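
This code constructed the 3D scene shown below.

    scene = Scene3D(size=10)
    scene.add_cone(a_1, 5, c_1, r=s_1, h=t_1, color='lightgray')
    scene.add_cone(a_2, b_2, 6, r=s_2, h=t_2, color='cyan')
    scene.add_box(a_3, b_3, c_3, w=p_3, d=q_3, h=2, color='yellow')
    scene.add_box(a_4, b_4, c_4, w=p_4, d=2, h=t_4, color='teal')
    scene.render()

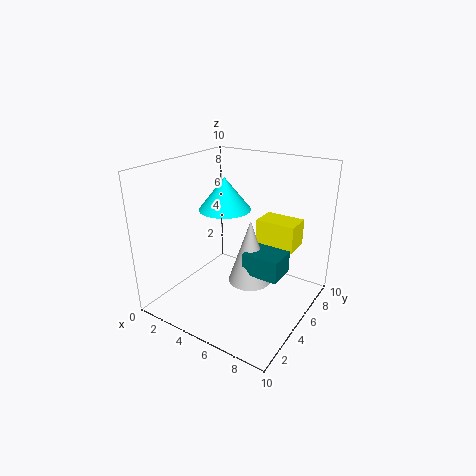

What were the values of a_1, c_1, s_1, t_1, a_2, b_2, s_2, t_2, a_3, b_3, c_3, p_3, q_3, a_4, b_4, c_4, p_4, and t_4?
a_1 = 6
c_1 = 2
s_1 = 1.5
t_1 = 4.5
a_2 = 2.5
b_2 = 7
s_2 = 2
t_2 = 2.5
a_3 = 5
b_3 = 7.5
c_3 = 3.5
p_3 = 3
q_3 = 2
a_4 = 6
b_4 = 4
c_4 = 3
p_4 = 2.5
t_4 = 1.5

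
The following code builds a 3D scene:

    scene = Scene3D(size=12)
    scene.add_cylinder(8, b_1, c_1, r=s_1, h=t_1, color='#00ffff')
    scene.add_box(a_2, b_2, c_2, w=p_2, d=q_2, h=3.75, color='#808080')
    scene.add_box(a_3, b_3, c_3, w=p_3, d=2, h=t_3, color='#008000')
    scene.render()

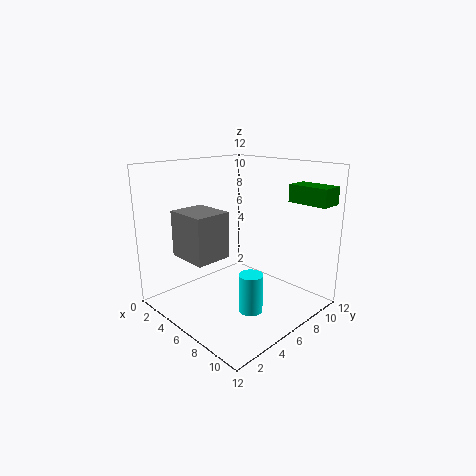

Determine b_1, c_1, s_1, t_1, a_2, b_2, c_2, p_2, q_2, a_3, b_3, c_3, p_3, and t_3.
b_1 = 5.5; c_1 = 0.25; s_1 = 1; t_1 = 3.25; a_2 = 2.75; b_2 = 1.75; c_2 = 4.75; p_2 = 3.5; q_2 = 3; a_3 = 8; b_3 = 10; c_3 = 8.75; p_3 = 3.5; t_3 = 1.5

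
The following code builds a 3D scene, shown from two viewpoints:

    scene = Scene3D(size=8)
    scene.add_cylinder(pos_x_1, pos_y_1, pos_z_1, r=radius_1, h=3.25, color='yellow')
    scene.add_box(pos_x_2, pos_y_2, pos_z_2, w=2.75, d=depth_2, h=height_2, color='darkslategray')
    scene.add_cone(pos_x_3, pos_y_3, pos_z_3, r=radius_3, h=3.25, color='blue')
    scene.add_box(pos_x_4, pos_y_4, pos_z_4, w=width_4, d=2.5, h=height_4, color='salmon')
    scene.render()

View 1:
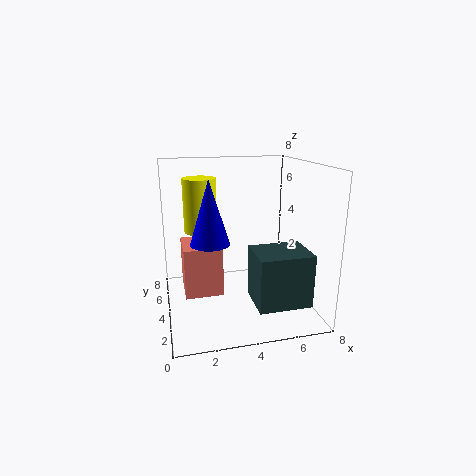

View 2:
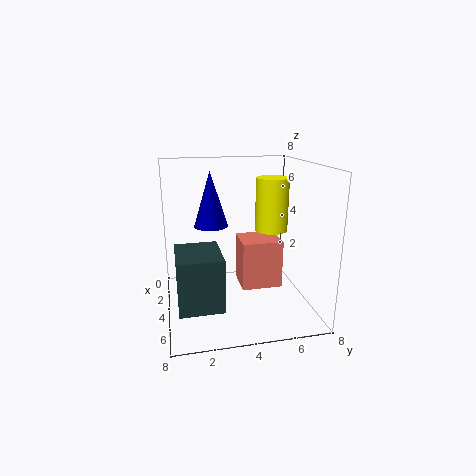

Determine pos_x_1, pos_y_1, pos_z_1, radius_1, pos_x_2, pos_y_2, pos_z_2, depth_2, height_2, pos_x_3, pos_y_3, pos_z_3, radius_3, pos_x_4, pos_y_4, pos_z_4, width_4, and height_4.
pos_x_1 = 2.25
pos_y_1 = 6.5
pos_z_1 = 3.75
radius_1 = 1
pos_x_2 = 4.25
pos_y_2 = 0.5
pos_z_2 = 1.25
depth_2 = 2.25
height_2 = 2.75
pos_x_3 = 2.25
pos_y_3 = 2.75
pos_z_3 = 4.25
radius_3 = 1
pos_x_4 = 1
pos_y_4 = 4.5
pos_z_4 = 0.25
width_4 = 2.25
height_4 = 3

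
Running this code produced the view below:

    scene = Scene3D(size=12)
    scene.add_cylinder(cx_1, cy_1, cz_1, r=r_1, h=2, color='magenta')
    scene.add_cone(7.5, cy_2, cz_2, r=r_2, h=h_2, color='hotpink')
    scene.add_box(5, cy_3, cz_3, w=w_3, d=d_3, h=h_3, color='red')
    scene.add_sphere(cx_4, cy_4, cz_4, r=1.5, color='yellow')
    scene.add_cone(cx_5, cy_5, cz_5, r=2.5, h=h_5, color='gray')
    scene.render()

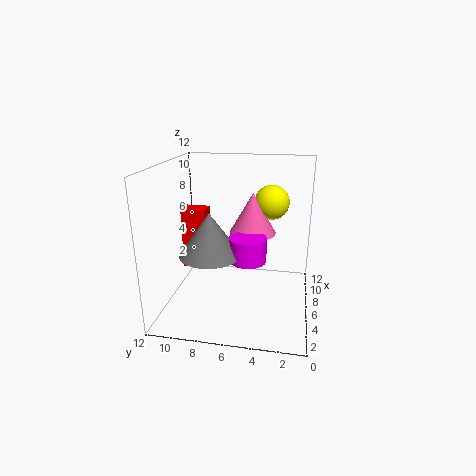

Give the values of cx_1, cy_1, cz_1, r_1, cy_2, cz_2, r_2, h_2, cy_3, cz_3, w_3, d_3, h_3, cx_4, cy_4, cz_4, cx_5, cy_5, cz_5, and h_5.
cx_1 = 5, cy_1 = 5, cz_1 = 4.5, r_1 = 1.5, cy_2 = 5, cz_2 = 6, r_2 = 2, h_2 = 3.5, cy_3 = 8.5, cz_3 = 3.5, w_3 = 1.5, d_3 = 2, h_3 = 5, cx_4 = 8.5, cy_4 = 3.5, cz_4 = 8.5, cx_5 = 4.5, cy_5 = 8, cz_5 = 5, h_5 = 3.5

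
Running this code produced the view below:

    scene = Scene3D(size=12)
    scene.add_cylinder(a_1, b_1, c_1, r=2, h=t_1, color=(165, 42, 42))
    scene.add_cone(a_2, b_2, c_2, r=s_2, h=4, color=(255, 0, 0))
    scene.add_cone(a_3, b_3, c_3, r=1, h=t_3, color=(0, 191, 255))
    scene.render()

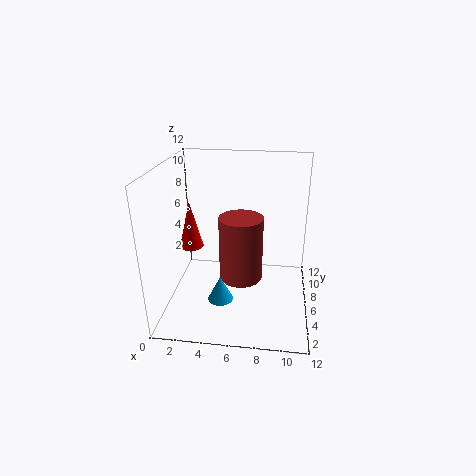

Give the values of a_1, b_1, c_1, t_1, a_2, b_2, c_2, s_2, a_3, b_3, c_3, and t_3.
a_1 = 6
b_1 = 8
c_1 = 1
t_1 = 6
a_2 = 2
b_2 = 6
c_2 = 5
s_2 = 1
a_3 = 5
b_3 = 3
c_3 = 2
t_3 = 2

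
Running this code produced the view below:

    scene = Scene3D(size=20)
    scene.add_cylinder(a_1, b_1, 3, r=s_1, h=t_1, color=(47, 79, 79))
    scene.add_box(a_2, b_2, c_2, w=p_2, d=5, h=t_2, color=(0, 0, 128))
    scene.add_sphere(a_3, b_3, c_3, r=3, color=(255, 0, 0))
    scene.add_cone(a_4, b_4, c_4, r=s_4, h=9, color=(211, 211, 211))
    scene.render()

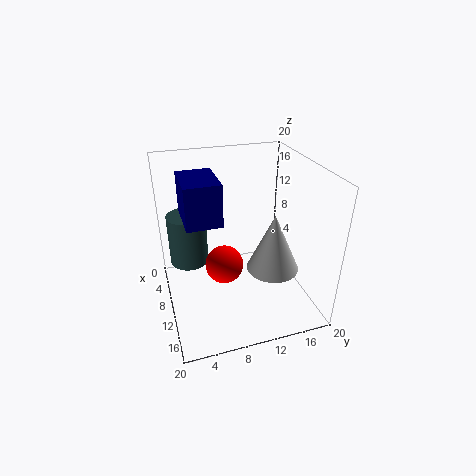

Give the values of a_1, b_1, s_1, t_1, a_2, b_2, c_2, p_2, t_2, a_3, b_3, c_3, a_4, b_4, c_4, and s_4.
a_1 = 3; b_1 = 4; s_1 = 3; t_1 = 8; a_2 = 3; b_2 = 3; c_2 = 12; p_2 = 7; t_2 = 6; a_3 = 6; b_3 = 9; c_3 = 3; a_4 = 9; b_4 = 16; c_4 = 3; s_4 = 4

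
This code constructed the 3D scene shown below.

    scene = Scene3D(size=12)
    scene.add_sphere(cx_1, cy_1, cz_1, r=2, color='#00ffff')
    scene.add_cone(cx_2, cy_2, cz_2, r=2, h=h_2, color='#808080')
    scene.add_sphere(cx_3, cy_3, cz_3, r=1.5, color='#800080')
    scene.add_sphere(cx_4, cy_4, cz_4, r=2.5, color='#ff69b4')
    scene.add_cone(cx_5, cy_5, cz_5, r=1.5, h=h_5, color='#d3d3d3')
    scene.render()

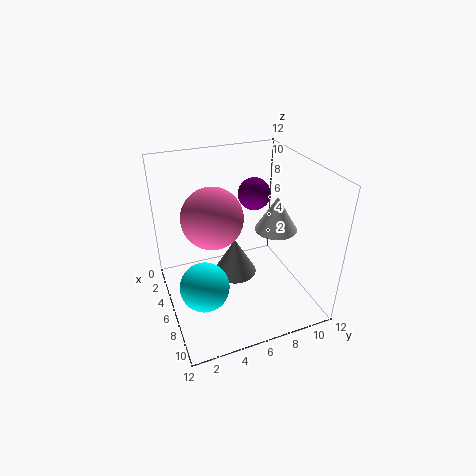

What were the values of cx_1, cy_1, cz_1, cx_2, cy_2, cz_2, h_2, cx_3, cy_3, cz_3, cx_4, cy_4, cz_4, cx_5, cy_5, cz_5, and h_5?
cx_1 = 7.5, cy_1 = 2.5, cz_1 = 3, cx_2 = 4, cy_2 = 6.5, cz_2 = 1, h_2 = 3.5, cx_3 = 2.5, cy_3 = 9, cz_3 = 8, cx_4 = 5.5, cy_4 = 4, cz_4 = 8, cx_5 = 9.5, cy_5 = 7.5, cz_5 = 8.5, h_5 = 2.5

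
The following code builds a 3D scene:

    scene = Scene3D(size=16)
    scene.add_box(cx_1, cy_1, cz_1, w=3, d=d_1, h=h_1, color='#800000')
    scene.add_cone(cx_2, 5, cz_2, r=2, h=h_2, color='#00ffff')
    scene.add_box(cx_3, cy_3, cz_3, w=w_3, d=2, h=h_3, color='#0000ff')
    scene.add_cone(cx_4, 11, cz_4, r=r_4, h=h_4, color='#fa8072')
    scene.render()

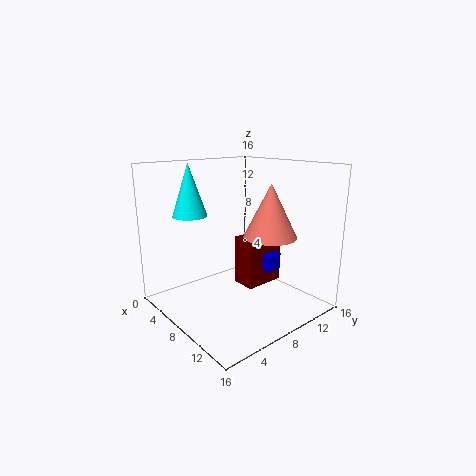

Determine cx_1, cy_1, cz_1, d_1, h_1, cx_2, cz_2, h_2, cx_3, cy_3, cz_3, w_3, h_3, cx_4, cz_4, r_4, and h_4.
cx_1 = 5
cy_1 = 10
cz_1 = 1
d_1 = 5
h_1 = 6
cx_2 = 3
cz_2 = 10
h_2 = 6
cx_3 = 6
cy_3 = 12
cz_3 = 3
w_3 = 3
h_3 = 2
cx_4 = 10
cz_4 = 8
r_4 = 3
h_4 = 6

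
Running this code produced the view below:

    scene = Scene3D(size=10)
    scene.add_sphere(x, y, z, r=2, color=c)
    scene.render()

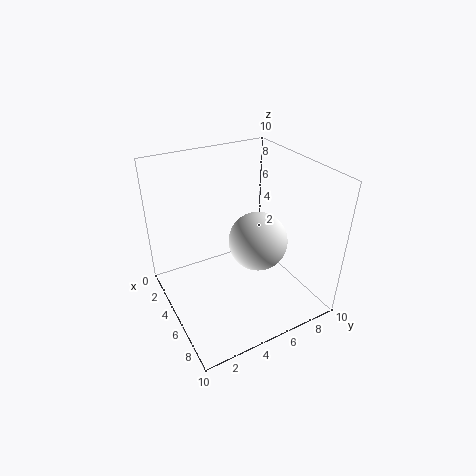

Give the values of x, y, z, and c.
x = 6
y = 6
z = 5
c = 'white'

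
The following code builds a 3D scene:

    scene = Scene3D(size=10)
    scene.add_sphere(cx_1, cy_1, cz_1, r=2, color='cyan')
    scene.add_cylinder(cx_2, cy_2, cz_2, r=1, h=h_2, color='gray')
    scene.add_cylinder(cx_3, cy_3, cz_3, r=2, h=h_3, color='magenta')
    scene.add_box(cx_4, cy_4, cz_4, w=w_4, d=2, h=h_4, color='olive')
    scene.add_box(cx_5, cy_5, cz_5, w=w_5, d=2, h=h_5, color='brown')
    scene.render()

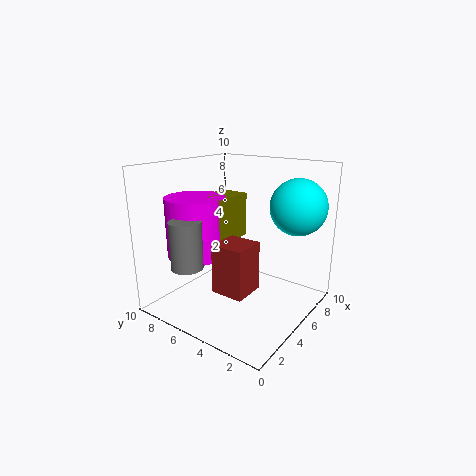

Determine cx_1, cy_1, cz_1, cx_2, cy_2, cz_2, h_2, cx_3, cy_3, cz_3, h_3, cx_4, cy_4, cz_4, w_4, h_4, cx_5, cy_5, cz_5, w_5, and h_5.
cx_1 = 8; cy_1 = 2; cz_1 = 7; cx_2 = 1; cy_2 = 6; cz_2 = 4; h_2 = 3; cx_3 = 3; cy_3 = 7; cz_3 = 4; h_3 = 4; cx_4 = 3; cy_4 = 5; cz_4 = 5; w_4 = 3; h_4 = 3; cx_5 = 1; cy_5 = 2; cz_5 = 3; w_5 = 2; h_5 = 3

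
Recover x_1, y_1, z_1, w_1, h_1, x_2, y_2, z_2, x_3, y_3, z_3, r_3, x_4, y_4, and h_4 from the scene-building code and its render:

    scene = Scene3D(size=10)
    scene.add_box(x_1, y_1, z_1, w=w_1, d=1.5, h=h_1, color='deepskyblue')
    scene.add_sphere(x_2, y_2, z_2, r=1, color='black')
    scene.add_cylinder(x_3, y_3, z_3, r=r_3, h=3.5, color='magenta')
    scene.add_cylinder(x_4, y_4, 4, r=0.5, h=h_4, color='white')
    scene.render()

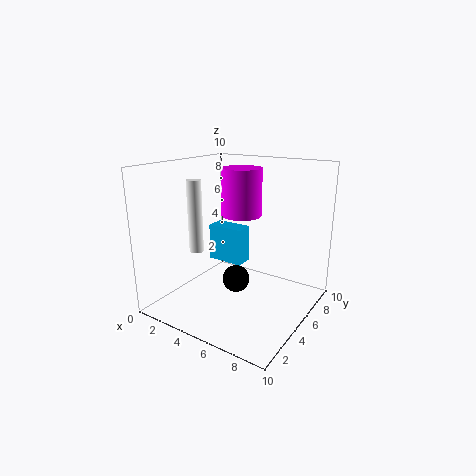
x_1 = 0.5, y_1 = 7.5, z_1 = 1.5, w_1 = 3, h_1 = 3, x_2 = 4.5, y_2 = 5.5, z_2 = 1.5, x_3 = 4, y_3 = 7, z_3 = 6, r_3 = 1.5, x_4 = 2.5, y_4 = 3.5, h_4 = 5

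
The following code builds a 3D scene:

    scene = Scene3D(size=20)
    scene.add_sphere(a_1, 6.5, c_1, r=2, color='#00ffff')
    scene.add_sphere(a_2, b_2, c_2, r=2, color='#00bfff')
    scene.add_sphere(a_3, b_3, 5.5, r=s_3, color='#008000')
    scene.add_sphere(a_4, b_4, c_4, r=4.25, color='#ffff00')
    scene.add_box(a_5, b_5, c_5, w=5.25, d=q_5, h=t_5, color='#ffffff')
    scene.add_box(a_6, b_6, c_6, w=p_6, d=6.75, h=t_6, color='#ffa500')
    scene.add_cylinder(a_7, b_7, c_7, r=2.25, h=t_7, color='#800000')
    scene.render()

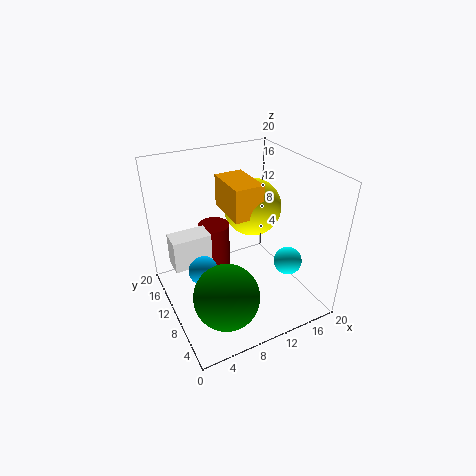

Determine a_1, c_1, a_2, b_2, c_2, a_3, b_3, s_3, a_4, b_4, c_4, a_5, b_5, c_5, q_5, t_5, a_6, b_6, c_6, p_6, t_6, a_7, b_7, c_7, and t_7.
a_1 = 16.25; c_1 = 6.25; a_2 = 4.5; b_2 = 9.75; c_2 = 6.5; a_3 = 5.5; b_3 = 4.5; s_3 = 4.25; a_4 = 14.25; b_4 = 13.5; c_4 = 12.25; a_5 = 1; b_5 = 10.5; c_5 = 6.75; q_5 = 3; t_5 = 4.5; a_6 = 9.75; b_6 = 10; c_6 = 12.25; p_6 = 4.25; t_6 = 4.75; a_7 = 8; b_7 = 13.75; c_7 = 1.5; t_7 = 9.25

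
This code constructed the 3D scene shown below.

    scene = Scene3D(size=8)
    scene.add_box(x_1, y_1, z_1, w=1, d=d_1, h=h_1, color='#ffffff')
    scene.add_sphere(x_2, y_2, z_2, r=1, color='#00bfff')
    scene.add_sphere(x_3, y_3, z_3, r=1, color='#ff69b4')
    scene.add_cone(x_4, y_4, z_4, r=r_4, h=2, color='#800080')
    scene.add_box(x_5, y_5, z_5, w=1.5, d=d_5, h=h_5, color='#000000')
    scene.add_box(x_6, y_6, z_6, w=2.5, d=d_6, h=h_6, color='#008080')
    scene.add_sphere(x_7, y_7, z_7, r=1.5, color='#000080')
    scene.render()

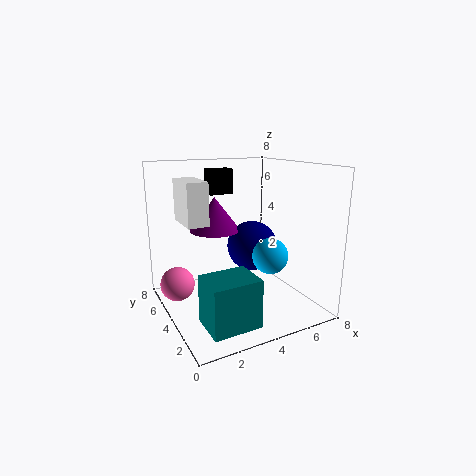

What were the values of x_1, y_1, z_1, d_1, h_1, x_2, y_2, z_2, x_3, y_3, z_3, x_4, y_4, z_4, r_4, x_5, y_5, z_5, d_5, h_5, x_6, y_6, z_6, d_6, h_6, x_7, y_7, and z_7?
x_1 = 0.5, y_1 = 2, z_1 = 5.5, d_1 = 2, h_1 = 2, x_2 = 5.5, y_2 = 3, z_2 = 3, x_3 = 1, y_3 = 6, z_3 = 1, x_4 = 3.5, y_4 = 6, z_4 = 4, r_4 = 1.5, x_5 = 3.5, y_5 = 6.5, z_5 = 6, d_5 = 1, h_5 = 1.5, x_6 = 1, y_6 = 0.5, z_6 = 0.5, d_6 = 2, h_6 = 2.5, x_7 = 5.5, y_7 = 5, z_7 = 3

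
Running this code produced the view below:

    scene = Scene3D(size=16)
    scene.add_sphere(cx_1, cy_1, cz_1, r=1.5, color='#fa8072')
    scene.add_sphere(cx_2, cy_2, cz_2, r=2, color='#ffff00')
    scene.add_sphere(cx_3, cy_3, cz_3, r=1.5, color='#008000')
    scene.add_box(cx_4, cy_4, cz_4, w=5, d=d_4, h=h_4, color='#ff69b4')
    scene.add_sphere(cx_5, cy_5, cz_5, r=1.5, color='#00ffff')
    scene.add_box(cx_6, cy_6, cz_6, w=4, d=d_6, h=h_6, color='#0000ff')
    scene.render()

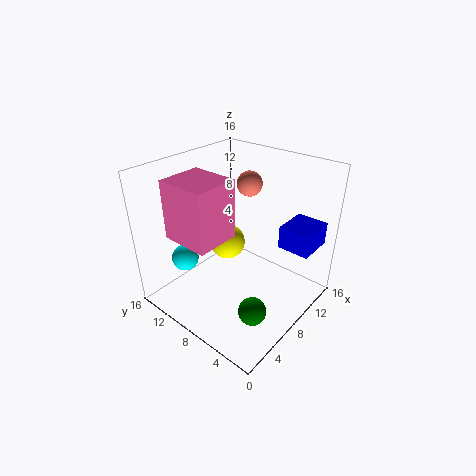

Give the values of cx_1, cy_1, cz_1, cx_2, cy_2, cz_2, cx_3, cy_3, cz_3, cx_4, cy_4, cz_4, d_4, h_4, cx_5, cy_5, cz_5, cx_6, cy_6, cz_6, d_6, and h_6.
cx_1 = 12.5
cy_1 = 10
cz_1 = 12.5
cx_2 = 8.5
cy_2 = 10
cz_2 = 6.5
cx_3 = 5
cy_3 = 3.5
cz_3 = 2
cx_4 = 2.5
cy_4 = 8
cz_4 = 8.5
d_4 = 5.5
h_4 = 6.5
cx_5 = 4
cy_5 = 12.5
cz_5 = 5.5
cx_6 = 10
cy_6 = 0.5
cz_6 = 7.5
d_6 = 3.5
h_6 = 2.5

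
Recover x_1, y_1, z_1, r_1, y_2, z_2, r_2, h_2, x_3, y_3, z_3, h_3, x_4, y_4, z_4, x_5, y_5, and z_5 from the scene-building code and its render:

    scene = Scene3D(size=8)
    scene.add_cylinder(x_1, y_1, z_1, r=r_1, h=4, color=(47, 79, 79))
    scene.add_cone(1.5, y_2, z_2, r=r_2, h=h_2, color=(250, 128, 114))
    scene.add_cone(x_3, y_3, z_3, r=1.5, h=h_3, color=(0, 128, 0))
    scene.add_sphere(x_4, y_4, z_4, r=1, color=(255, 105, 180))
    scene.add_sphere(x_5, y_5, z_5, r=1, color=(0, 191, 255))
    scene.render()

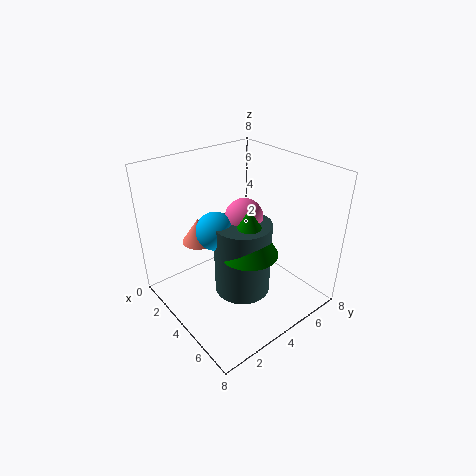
x_1 = 5, y_1 = 3.5, z_1 = 1.5, r_1 = 1.5, y_2 = 3, z_2 = 3, r_2 = 1, h_2 = 1.5, x_3 = 5.5, y_3 = 3.5, z_3 = 4, h_3 = 2.5, x_4 = 4.5, y_4 = 4, z_4 = 5.5, x_5 = 4, y_5 = 2.5, z_5 = 5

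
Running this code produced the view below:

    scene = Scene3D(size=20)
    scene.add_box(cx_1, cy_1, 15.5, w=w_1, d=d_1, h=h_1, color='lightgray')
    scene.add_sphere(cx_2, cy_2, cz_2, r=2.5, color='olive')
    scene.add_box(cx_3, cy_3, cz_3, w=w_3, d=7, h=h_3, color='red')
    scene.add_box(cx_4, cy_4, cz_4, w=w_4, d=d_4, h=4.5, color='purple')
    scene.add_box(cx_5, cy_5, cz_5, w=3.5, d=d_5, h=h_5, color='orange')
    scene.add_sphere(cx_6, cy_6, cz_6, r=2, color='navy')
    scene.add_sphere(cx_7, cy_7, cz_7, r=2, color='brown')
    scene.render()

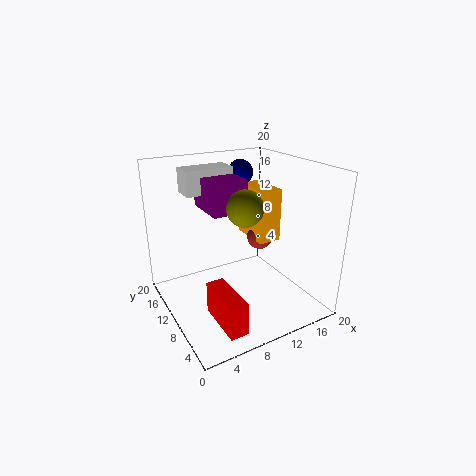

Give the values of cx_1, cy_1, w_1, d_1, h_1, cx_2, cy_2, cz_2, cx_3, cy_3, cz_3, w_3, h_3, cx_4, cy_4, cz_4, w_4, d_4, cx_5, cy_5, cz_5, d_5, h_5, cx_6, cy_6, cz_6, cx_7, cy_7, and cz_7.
cx_1 = 4.5
cy_1 = 14
w_1 = 7
d_1 = 3.5
h_1 = 3.5
cx_2 = 10.5
cy_2 = 9
cz_2 = 14.5
cx_3 = 4.5
cy_3 = 2
cz_3 = 0.5
w_3 = 2.5
h_3 = 4.5
cx_4 = 6.5
cy_4 = 10
cz_4 = 13.5
w_4 = 5
d_4 = 6.5
cx_5 = 14.5
cy_5 = 11
cz_5 = 7.5
d_5 = 6.5
h_5 = 8
cx_6 = 15
cy_6 = 18
cz_6 = 17
cx_7 = 16
cy_7 = 13.5
cz_7 = 7.5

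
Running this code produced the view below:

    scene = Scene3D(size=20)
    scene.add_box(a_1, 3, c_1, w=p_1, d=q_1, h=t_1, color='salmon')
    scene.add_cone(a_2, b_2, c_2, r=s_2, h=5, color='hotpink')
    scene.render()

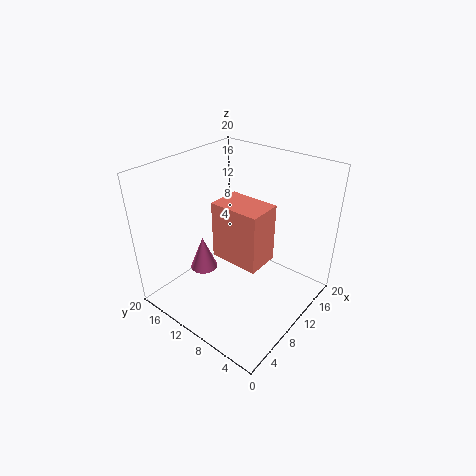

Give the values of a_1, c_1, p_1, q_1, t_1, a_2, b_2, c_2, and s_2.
a_1 = 4
c_1 = 11
p_1 = 4
q_1 = 6
t_1 = 7
a_2 = 8
b_2 = 15
c_2 = 4
s_2 = 2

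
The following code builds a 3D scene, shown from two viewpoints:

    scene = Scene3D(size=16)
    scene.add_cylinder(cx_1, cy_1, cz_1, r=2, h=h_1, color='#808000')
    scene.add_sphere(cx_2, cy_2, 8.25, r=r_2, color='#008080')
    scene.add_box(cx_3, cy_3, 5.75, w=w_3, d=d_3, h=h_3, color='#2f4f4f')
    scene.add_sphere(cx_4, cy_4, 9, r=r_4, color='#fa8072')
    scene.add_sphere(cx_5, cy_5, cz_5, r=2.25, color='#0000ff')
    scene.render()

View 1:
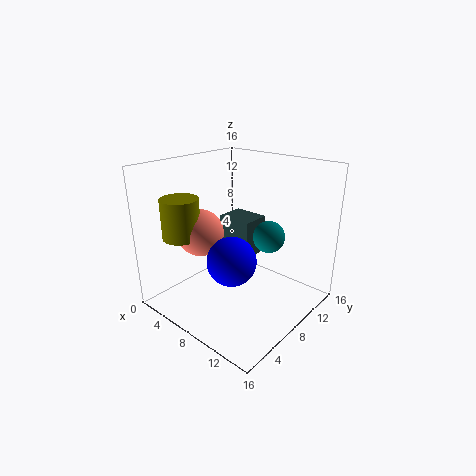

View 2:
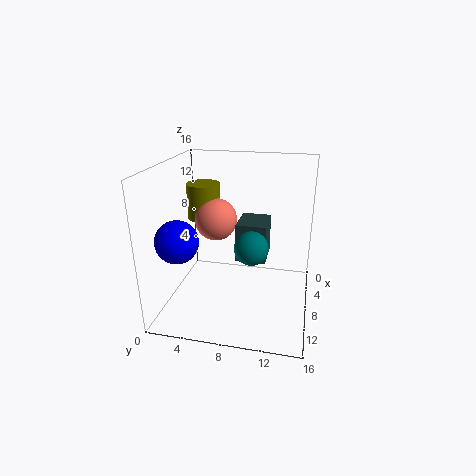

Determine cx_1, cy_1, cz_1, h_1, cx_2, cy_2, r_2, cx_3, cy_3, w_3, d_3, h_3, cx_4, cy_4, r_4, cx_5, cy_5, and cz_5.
cx_1 = 4.5
cy_1 = 3
cz_1 = 8.75
h_1 = 4.25
cx_2 = 10.75
cy_2 = 10
r_2 = 1.75
cx_3 = 5.25
cy_3 = 8
w_3 = 4
d_3 = 3.25
h_3 = 4.25
cx_4 = 5.5
cy_4 = 4.75
r_4 = 2.5
cx_5 = 12
cy_5 = 2.5
cz_5 = 8.75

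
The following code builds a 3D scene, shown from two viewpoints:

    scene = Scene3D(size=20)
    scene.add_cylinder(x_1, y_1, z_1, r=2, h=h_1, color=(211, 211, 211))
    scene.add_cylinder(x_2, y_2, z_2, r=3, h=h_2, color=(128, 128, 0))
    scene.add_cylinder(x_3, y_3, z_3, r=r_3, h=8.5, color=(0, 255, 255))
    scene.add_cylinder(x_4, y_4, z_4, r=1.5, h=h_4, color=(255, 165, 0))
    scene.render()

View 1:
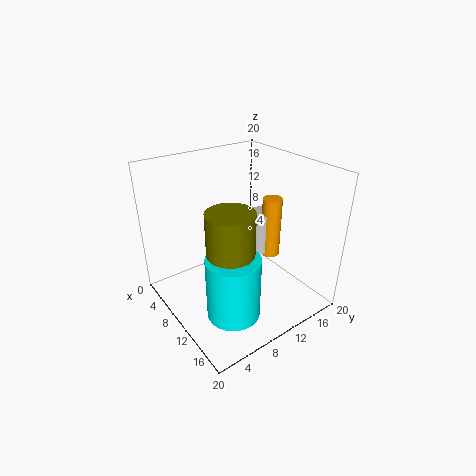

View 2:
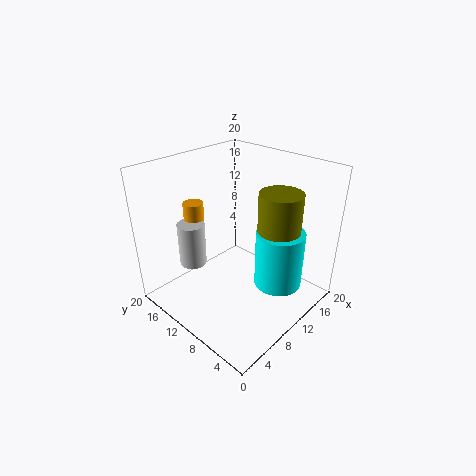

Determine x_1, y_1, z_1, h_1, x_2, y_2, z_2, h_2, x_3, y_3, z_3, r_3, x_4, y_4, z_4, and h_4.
x_1 = 7, y_1 = 16.5, z_1 = 4.5, h_1 = 6.5, x_2 = 14, y_2 = 6, z_2 = 11, h_2 = 5.5, x_3 = 14.5, y_3 = 6, z_3 = 2, r_3 = 3.5, x_4 = 8.5, y_4 = 17.5, z_4 = 4, h_4 = 9.5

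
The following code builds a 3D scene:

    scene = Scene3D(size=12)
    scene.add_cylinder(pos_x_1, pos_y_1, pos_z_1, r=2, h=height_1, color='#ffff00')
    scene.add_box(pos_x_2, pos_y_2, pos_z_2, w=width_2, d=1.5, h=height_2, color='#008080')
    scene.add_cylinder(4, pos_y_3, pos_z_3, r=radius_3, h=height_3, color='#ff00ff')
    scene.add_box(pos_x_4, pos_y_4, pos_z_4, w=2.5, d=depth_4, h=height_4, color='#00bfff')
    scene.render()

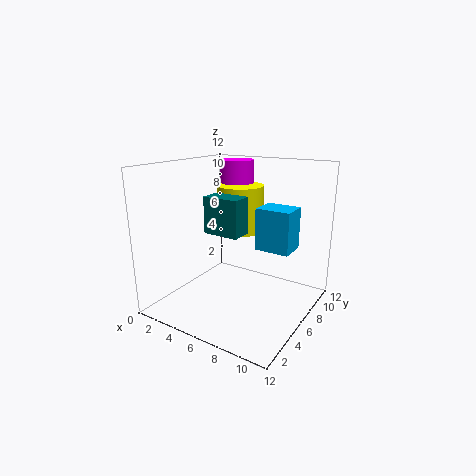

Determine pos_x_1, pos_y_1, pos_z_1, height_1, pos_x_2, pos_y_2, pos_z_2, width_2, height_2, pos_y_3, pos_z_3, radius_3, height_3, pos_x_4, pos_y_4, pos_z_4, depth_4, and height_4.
pos_x_1 = 5; pos_y_1 = 8; pos_z_1 = 6; height_1 = 4; pos_x_2 = 6.5; pos_y_2 = 1; pos_z_2 = 8; width_2 = 2.5; height_2 = 2.5; pos_y_3 = 9; pos_z_3 = 7; radius_3 = 1.5; height_3 = 5; pos_x_4 = 9; pos_y_4 = 3.5; pos_z_4 = 6.5; depth_4 = 2; height_4 = 3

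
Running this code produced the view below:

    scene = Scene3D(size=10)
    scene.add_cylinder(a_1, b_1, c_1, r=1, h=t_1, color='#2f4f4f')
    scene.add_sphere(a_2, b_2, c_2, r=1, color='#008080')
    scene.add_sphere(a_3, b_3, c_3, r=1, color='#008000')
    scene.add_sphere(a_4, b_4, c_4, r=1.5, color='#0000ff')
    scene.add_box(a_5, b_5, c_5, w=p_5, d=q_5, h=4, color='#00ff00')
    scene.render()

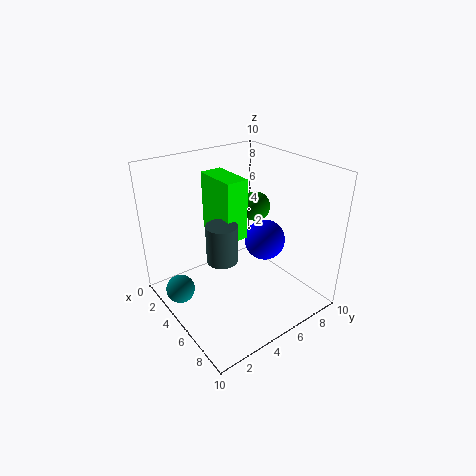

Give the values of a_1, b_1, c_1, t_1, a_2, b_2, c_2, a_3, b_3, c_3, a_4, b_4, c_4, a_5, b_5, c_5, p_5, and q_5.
a_1 = 6; b_1 = 3; c_1 = 4.5; t_1 = 2.5; a_2 = 3.5; b_2 = 1; c_2 = 1.5; a_3 = 5; b_3 = 6.5; c_3 = 7; a_4 = 5; b_4 = 7.5; c_4 = 4; a_5 = 3; b_5 = 3.5; c_5 = 5.5; p_5 = 3; q_5 = 1.5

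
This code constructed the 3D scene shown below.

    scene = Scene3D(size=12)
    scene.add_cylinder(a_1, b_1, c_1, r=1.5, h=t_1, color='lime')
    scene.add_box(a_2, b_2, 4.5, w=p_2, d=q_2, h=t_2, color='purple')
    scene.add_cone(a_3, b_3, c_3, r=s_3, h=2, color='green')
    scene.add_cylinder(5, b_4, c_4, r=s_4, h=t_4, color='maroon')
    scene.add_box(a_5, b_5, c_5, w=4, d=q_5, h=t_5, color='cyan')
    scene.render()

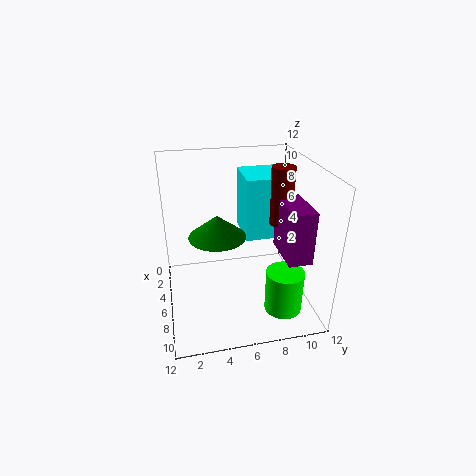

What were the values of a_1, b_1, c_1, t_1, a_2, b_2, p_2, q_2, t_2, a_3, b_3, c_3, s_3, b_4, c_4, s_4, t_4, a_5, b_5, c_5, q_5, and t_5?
a_1 = 9.5; b_1 = 9; c_1 = 1; t_1 = 3.5; a_2 = 5; b_2 = 9.5; p_2 = 4; q_2 = 2; t_2 = 4.5; a_3 = 4.5; b_3 = 4.5; c_3 = 5.5; s_3 = 2.5; b_4 = 10; c_4 = 6.5; s_4 = 1; t_4 = 5; a_5 = 1; b_5 = 7; c_5 = 5; q_5 = 4; t_5 = 5.5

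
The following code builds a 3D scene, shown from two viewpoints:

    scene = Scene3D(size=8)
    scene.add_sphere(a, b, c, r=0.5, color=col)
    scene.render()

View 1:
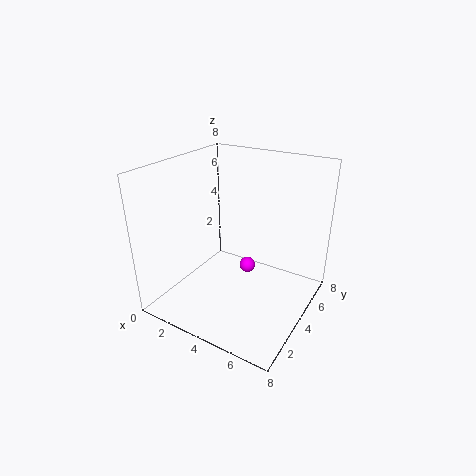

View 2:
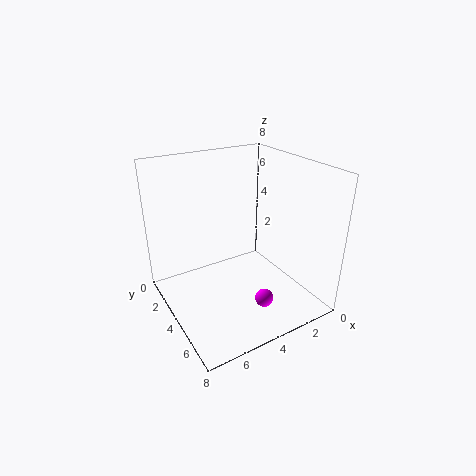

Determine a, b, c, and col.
a = 3.5; b = 6; c = 1; col = 'magenta'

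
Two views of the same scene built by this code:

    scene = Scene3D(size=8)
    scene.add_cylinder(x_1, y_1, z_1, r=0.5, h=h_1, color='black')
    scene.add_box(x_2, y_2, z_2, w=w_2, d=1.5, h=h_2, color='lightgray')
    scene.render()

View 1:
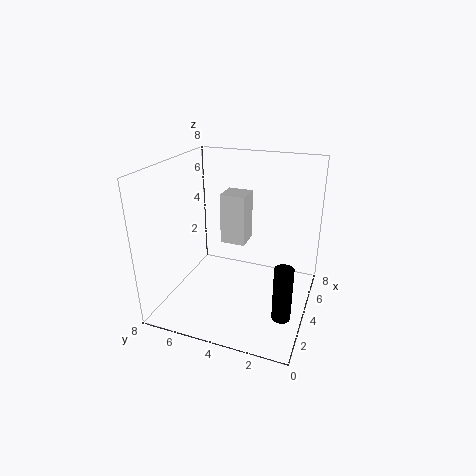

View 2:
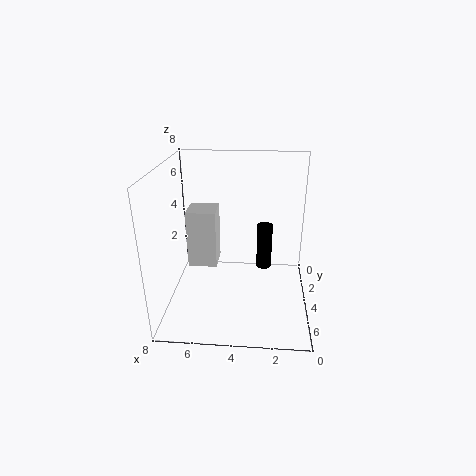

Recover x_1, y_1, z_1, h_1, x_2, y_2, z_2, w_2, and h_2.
x_1 = 2.5, y_1 = 1, z_1 = 0.5, h_1 = 3, x_2 = 5, y_2 = 4, z_2 = 3, w_2 = 1.5, h_2 = 3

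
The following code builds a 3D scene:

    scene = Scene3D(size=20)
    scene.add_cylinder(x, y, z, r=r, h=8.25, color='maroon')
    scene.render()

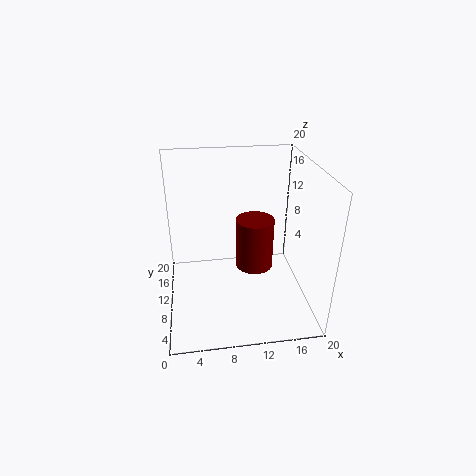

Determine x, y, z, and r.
x = 13.5; y = 15.25; z = 1.75; r = 3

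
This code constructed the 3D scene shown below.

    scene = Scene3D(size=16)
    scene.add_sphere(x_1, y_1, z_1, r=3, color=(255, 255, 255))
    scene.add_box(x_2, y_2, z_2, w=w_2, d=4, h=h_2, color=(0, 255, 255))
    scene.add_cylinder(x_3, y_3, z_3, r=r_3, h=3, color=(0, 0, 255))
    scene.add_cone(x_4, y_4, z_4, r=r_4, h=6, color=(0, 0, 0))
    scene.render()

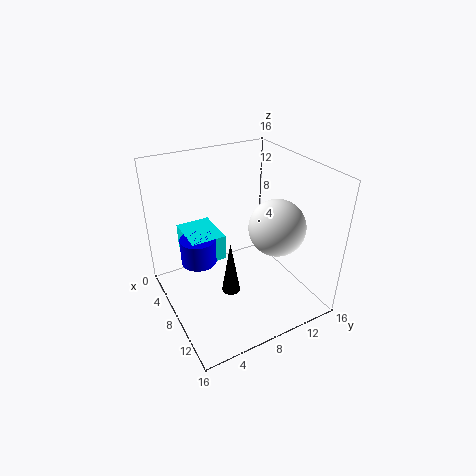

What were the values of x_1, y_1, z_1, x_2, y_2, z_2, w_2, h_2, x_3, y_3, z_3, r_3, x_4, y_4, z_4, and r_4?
x_1 = 11; y_1 = 11; z_1 = 10; x_2 = 2; y_2 = 3; z_2 = 5; w_2 = 5; h_2 = 3; x_3 = 6; y_3 = 4; z_3 = 5; r_3 = 2; x_4 = 10; y_4 = 6; z_4 = 3; r_4 = 1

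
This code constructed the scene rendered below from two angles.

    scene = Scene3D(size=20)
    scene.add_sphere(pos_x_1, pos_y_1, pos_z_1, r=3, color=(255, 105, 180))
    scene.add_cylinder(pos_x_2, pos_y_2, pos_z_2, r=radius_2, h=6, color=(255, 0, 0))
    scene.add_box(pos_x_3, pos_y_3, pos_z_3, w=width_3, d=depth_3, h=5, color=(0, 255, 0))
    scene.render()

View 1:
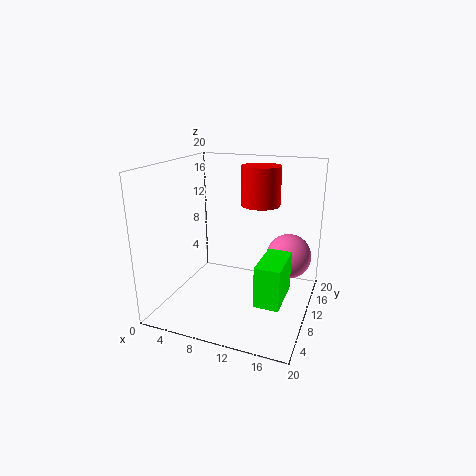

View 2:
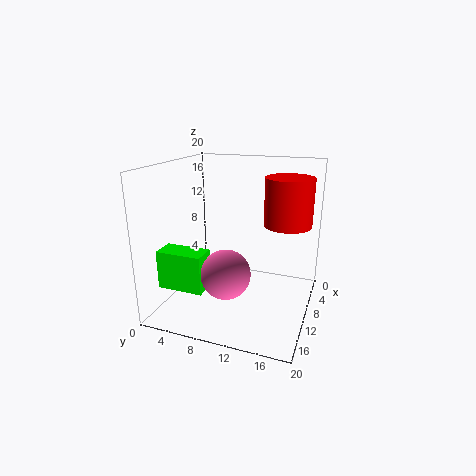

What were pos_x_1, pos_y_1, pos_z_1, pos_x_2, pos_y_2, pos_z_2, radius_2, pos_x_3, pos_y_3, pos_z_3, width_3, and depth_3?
pos_x_1 = 17; pos_y_1 = 11; pos_z_1 = 8; pos_x_2 = 11; pos_y_2 = 17; pos_z_2 = 13; radius_2 = 3; pos_x_3 = 15; pos_y_3 = 2; pos_z_3 = 5; width_3 = 3; depth_3 = 6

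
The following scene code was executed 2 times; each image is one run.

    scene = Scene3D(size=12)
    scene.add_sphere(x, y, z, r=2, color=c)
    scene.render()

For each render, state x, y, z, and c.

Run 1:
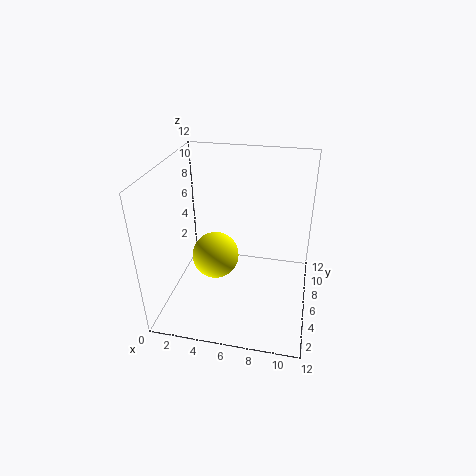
x = 4
y = 6
z = 4
c = 'yellow'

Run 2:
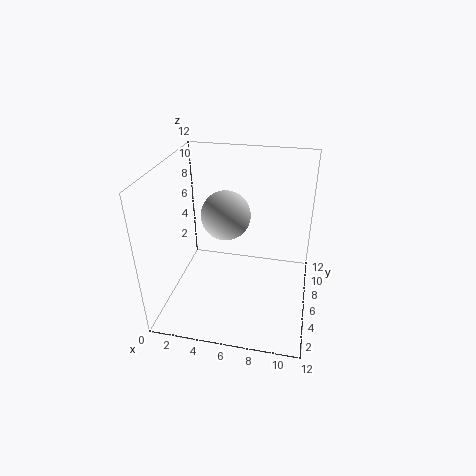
x = 5
y = 6
z = 8
c = 'lightgray'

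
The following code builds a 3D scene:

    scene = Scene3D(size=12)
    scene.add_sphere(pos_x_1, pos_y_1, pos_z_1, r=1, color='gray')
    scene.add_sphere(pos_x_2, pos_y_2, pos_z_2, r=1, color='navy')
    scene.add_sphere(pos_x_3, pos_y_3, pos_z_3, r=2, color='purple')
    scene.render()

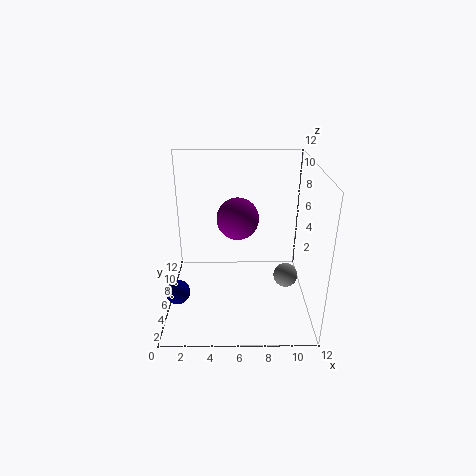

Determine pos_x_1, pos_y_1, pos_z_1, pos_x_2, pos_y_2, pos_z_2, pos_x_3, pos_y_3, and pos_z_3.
pos_x_1 = 10, pos_y_1 = 5, pos_z_1 = 3, pos_x_2 = 1, pos_y_2 = 4, pos_z_2 = 2, pos_x_3 = 6, pos_y_3 = 10, pos_z_3 = 6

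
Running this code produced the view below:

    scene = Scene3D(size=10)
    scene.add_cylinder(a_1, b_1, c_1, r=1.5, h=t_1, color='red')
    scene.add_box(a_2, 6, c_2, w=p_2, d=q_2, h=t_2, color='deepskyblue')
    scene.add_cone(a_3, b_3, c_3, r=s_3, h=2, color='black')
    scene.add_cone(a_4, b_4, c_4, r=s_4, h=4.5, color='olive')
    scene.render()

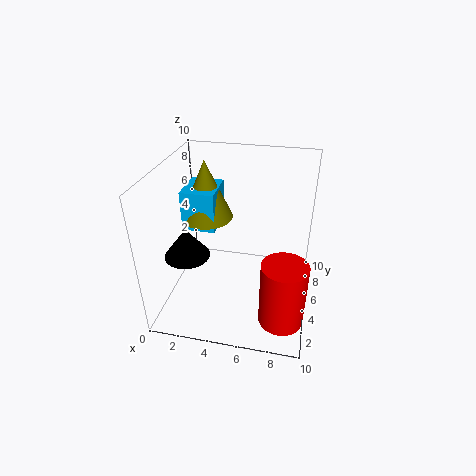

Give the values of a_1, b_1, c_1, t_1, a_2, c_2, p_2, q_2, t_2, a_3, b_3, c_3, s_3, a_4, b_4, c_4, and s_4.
a_1 = 8.5; b_1 = 2.5; c_1 = 0.5; t_1 = 4.5; a_2 = 0.5; c_2 = 4.5; p_2 = 2.5; q_2 = 3; t_2 = 3; a_3 = 2; b_3 = 3; c_3 = 4.5; s_3 = 1.5; a_4 = 2; b_4 = 7.5; c_4 = 5; s_4 = 2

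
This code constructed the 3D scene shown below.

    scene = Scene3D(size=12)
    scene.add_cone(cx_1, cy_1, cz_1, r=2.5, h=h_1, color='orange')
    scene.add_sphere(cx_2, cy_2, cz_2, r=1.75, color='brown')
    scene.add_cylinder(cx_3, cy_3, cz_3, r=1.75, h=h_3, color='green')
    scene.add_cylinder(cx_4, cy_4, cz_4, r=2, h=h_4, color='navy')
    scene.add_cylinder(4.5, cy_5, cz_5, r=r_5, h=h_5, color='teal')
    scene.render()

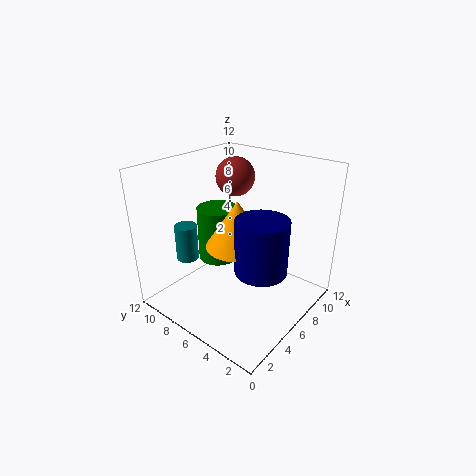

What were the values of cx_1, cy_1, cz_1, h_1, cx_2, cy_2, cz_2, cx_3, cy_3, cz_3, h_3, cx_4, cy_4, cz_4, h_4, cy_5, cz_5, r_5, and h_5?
cx_1 = 5
cy_1 = 5.25
cz_1 = 6
h_1 = 3.75
cx_2 = 9
cy_2 = 8.75
cz_2 = 10
cx_3 = 6.25
cy_3 = 8.5
cz_3 = 3.25
h_3 = 4.75
cx_4 = 4.75
cy_4 = 2.75
cz_4 = 4.75
h_4 = 4.25
cy_5 = 10.75
cz_5 = 3
r_5 = 1
h_5 = 3.25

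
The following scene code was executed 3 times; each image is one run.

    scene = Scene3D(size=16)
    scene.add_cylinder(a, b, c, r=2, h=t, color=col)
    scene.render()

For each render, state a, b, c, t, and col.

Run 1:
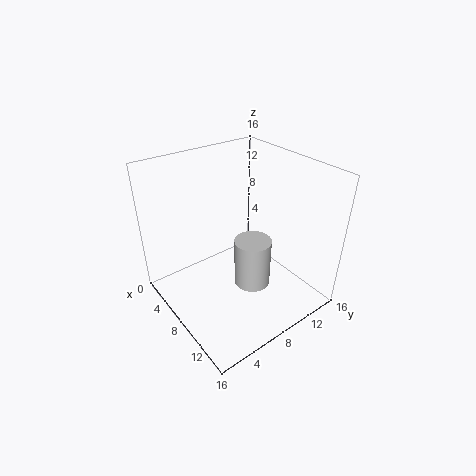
a = 10
b = 8.5
c = 3
t = 5.5
col = 'lightgray'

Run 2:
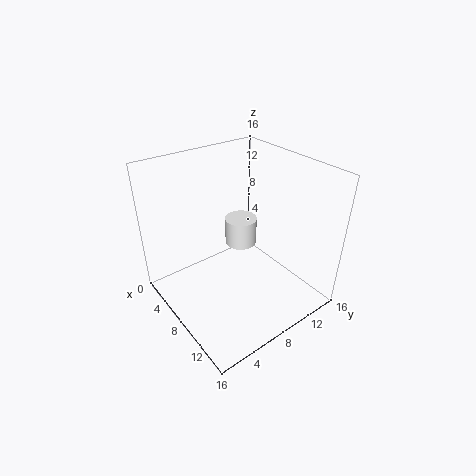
a = 4
b = 11.5
c = 4
t = 3.5
col = 'white'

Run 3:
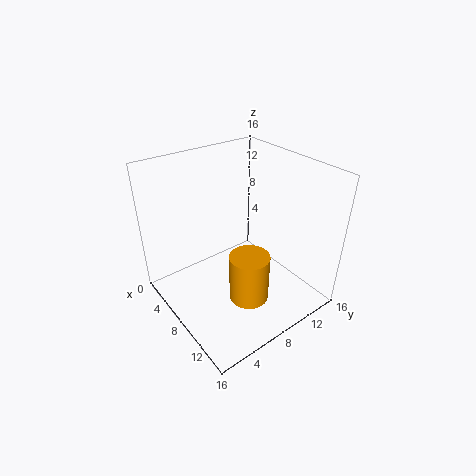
a = 12.5
b = 6
c = 4
t = 5
col = 'orange'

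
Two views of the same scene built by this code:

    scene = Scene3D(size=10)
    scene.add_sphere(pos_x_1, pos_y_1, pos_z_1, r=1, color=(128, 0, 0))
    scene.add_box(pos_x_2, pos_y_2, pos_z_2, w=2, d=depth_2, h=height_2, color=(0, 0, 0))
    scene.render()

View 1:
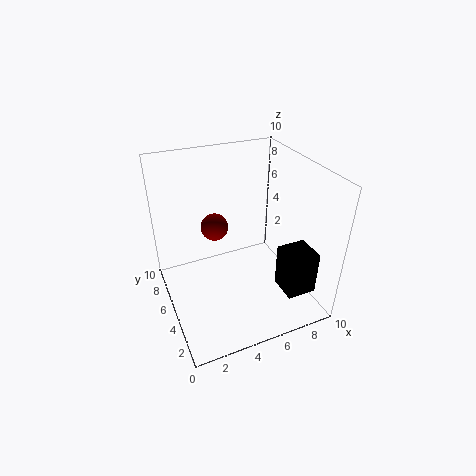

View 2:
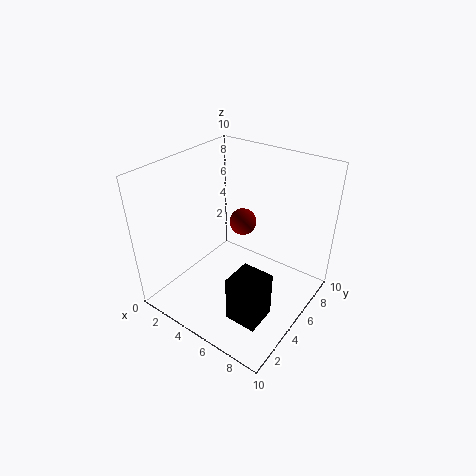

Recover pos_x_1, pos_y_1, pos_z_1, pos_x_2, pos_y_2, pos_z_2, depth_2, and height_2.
pos_x_1 = 4, pos_y_1 = 7, pos_z_1 = 5, pos_x_2 = 7, pos_y_2 = 1, pos_z_2 = 2, depth_2 = 2, height_2 = 3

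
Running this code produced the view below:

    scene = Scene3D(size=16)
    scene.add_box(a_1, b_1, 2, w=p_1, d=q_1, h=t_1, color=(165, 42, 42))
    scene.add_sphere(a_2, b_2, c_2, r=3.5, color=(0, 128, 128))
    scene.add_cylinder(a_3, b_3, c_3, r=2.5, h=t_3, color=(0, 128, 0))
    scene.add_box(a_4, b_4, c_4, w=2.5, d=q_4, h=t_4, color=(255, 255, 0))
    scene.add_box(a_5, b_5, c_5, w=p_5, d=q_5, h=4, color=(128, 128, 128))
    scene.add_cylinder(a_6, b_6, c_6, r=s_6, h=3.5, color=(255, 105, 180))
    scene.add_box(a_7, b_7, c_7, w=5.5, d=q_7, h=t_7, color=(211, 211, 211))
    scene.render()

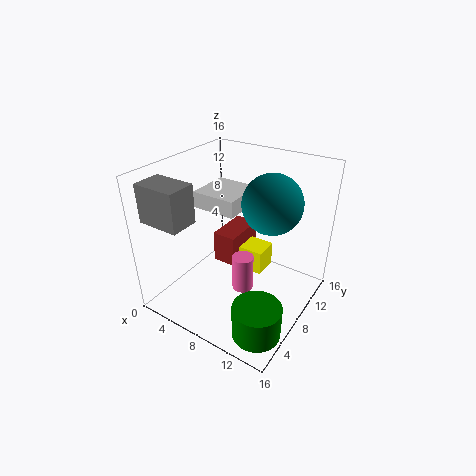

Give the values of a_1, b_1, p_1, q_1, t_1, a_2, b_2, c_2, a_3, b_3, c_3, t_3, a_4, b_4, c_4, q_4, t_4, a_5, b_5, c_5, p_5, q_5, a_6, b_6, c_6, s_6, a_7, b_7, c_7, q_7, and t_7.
a_1 = 3
b_1 = 10
p_1 = 3
q_1 = 5.5
t_1 = 4
a_2 = 10
b_2 = 12
c_2 = 11
a_3 = 13.5
b_3 = 3
c_3 = 1
t_3 = 3.5
a_4 = 9.5
b_4 = 6
c_4 = 6
q_4 = 2.5
t_4 = 2.5
a_5 = 1.5
b_5 = 0.5
c_5 = 11.5
p_5 = 4.5
q_5 = 3
a_6 = 11.5
b_6 = 3.5
c_6 = 6
s_6 = 1
a_7 = 1
b_7 = 9
c_7 = 9.5
q_7 = 5.5
t_7 = 2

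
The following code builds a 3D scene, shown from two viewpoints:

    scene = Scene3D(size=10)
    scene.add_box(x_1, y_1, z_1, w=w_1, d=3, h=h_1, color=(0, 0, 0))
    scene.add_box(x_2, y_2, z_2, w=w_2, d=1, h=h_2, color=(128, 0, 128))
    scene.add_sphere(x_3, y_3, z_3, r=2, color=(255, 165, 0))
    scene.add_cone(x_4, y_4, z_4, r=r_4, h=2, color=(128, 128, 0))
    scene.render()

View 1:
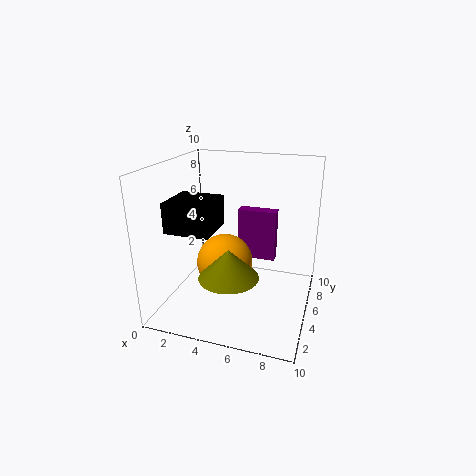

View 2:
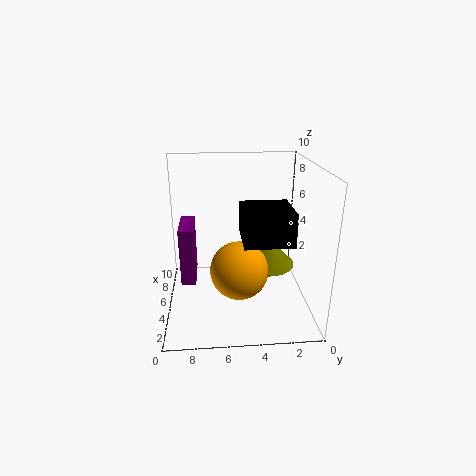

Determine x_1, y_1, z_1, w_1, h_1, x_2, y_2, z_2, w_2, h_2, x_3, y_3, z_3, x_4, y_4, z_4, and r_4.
x_1 = 1, y_1 = 2, z_1 = 6, w_1 = 3, h_1 = 2, x_2 = 4, y_2 = 8, z_2 = 2, w_2 = 3, h_2 = 4, x_3 = 4, y_3 = 5, z_3 = 3, x_4 = 5, y_4 = 3, z_4 = 3, r_4 = 2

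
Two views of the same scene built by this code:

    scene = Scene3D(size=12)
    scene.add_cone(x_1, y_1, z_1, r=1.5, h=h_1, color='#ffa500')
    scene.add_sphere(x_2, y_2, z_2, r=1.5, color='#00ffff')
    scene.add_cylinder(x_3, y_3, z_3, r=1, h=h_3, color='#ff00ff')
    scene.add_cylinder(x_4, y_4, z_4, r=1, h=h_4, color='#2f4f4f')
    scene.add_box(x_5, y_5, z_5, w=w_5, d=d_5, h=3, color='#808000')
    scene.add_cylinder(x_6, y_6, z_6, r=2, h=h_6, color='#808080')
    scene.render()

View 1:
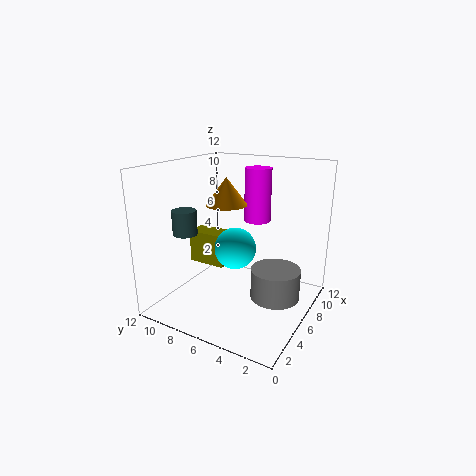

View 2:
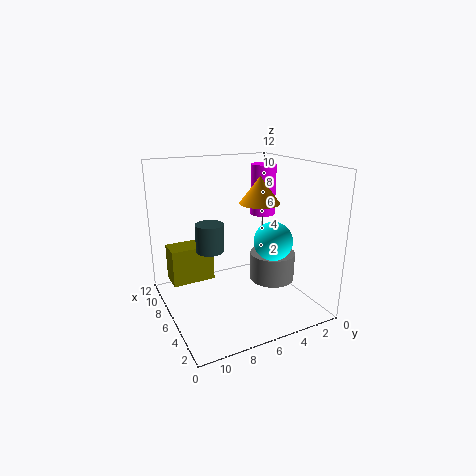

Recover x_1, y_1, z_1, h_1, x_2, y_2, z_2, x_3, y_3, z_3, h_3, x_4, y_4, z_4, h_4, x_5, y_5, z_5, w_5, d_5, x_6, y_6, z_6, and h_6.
x_1 = 3.5; y_1 = 5.5; z_1 = 9.5; h_1 = 2; x_2 = 3; y_2 = 4.5; z_2 = 6.5; x_3 = 5.5; y_3 = 4; z_3 = 8; h_3 = 4; x_4 = 3.5; y_4 = 9.5; z_4 = 6.5; h_4 = 2; x_5 = 6.5; y_5 = 8; z_5 = 2.5; w_5 = 2; d_5 = 3.5; x_6 = 6; y_6 = 2.5; z_6 = 1.5; h_6 = 2.5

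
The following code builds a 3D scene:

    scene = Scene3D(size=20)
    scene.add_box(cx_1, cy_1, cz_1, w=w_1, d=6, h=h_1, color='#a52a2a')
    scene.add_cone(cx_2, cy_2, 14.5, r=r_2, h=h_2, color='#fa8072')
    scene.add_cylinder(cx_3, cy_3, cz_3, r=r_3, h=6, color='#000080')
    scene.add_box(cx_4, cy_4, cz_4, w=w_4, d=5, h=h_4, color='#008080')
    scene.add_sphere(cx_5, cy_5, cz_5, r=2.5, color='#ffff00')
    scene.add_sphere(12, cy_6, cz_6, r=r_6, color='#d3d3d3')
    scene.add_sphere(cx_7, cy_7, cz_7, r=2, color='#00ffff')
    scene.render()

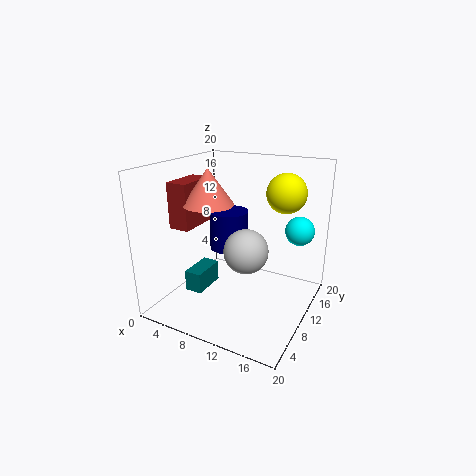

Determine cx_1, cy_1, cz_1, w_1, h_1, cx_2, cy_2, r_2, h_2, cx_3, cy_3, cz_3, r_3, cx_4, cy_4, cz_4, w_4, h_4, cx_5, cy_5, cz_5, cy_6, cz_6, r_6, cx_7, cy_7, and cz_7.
cx_1 = 1
cy_1 = 6.5
cz_1 = 11
w_1 = 3
h_1 = 6.5
cx_2 = 6
cy_2 = 9
r_2 = 3.5
h_2 = 5
cx_3 = 6
cy_3 = 14.5
cz_3 = 6
r_3 = 3
cx_4 = 3.5
cy_4 = 6
cz_4 = 2
w_4 = 2.5
h_4 = 3
cx_5 = 16.5
cy_5 = 10.5
cz_5 = 17
cy_6 = 8.5
cz_6 = 9
r_6 = 3
cx_7 = 17.5
cy_7 = 14
cz_7 = 11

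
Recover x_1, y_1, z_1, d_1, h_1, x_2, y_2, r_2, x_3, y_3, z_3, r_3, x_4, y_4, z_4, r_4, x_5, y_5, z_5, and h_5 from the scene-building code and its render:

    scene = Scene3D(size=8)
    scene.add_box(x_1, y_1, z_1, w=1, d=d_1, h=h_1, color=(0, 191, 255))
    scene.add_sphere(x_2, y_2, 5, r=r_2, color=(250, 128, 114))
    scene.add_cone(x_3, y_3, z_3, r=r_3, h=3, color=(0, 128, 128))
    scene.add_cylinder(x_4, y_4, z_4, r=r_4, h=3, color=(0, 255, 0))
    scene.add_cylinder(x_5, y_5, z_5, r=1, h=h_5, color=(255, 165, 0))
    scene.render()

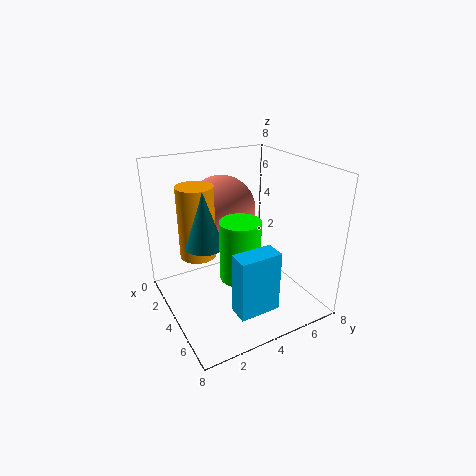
x_1 = 7, y_1 = 2, z_1 = 2, d_1 = 2, h_1 = 3, x_2 = 2, y_2 = 4, r_2 = 2, x_3 = 4, y_3 = 2, z_3 = 4, r_3 = 1, x_4 = 6, y_4 = 3, z_4 = 3, r_4 = 1, x_5 = 3, y_5 = 2, z_5 = 3, h_5 = 4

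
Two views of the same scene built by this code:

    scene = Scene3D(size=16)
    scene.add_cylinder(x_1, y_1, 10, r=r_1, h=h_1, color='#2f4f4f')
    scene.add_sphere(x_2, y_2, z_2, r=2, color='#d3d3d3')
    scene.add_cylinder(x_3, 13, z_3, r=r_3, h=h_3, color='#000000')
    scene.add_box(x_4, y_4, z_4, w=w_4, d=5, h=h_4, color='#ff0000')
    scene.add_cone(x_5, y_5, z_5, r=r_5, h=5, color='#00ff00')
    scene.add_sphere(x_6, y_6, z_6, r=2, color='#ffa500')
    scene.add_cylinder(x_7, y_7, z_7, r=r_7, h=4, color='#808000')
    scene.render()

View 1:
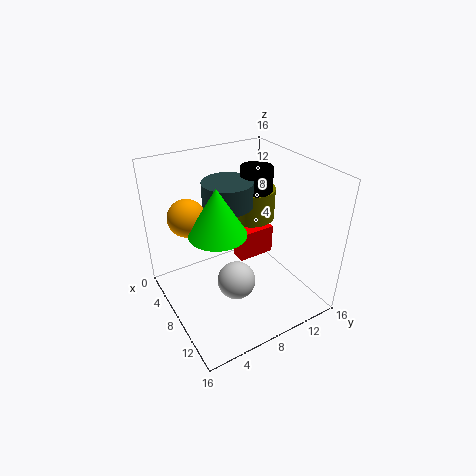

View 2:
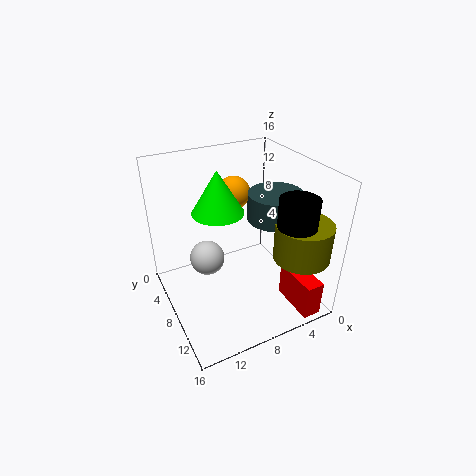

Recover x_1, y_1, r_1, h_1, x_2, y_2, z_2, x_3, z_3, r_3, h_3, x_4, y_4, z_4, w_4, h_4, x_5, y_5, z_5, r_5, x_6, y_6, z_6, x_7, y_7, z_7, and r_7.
x_1 = 4, y_1 = 9, r_1 = 3, h_1 = 3, x_2 = 11, y_2 = 6, z_2 = 5, x_3 = 4, z_3 = 8, r_3 = 2, h_3 = 6, x_4 = 2, y_4 = 11, z_4 = 1, w_4 = 2, h_4 = 4, x_5 = 9, y_5 = 5, z_5 = 10, r_5 = 3, x_6 = 6, y_6 = 3, z_6 = 11, x_7 = 3, y_7 = 13, z_7 = 7, r_7 = 3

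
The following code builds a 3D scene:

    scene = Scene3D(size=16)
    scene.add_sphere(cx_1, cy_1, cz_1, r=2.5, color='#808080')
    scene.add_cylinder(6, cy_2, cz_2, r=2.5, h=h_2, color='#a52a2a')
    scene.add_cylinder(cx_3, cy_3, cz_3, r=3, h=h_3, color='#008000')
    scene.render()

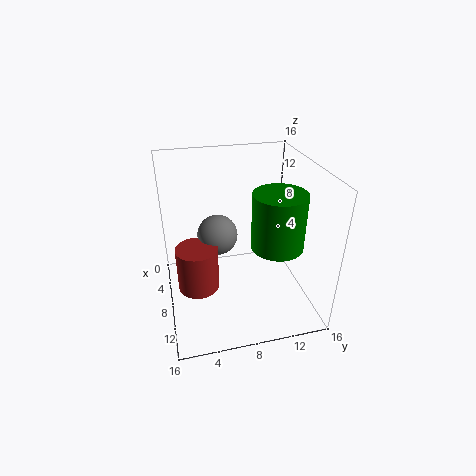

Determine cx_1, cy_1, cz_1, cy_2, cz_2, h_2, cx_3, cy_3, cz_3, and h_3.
cx_1 = 3.5; cy_1 = 6.5; cz_1 = 6; cy_2 = 3.5; cz_2 = 0.5; h_2 = 5.5; cx_3 = 8.5; cy_3 = 12.5; cz_3 = 6.5; h_3 = 6.5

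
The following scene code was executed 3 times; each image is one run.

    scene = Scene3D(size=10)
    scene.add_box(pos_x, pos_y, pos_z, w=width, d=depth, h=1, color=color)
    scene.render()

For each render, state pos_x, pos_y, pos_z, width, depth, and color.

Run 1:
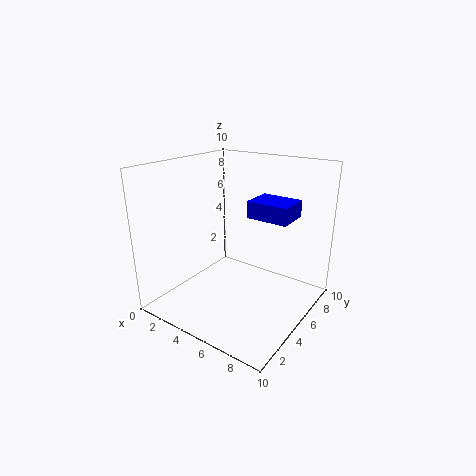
pos_x = 7, pos_y = 3, pos_z = 7.5, width = 2.5, depth = 2, color = 'blue'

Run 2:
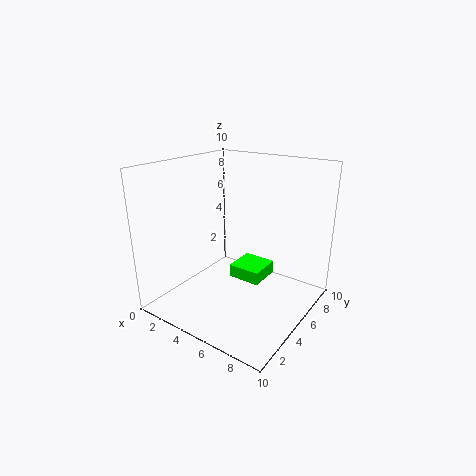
pos_x = 3.5, pos_y = 6, pos_z = 1, width = 2.5, depth = 2.5, color = 'lime'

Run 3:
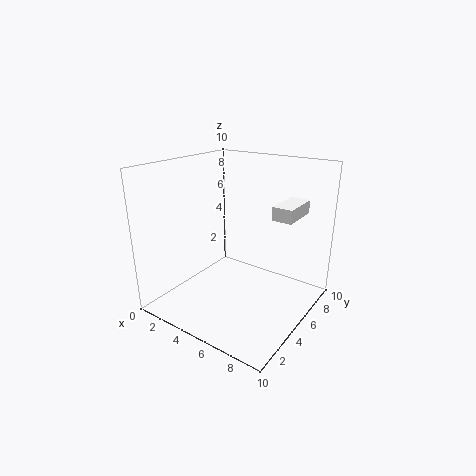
pos_x = 6.5, pos_y = 7, pos_z = 6, width = 1.5, depth = 3, color = 'white'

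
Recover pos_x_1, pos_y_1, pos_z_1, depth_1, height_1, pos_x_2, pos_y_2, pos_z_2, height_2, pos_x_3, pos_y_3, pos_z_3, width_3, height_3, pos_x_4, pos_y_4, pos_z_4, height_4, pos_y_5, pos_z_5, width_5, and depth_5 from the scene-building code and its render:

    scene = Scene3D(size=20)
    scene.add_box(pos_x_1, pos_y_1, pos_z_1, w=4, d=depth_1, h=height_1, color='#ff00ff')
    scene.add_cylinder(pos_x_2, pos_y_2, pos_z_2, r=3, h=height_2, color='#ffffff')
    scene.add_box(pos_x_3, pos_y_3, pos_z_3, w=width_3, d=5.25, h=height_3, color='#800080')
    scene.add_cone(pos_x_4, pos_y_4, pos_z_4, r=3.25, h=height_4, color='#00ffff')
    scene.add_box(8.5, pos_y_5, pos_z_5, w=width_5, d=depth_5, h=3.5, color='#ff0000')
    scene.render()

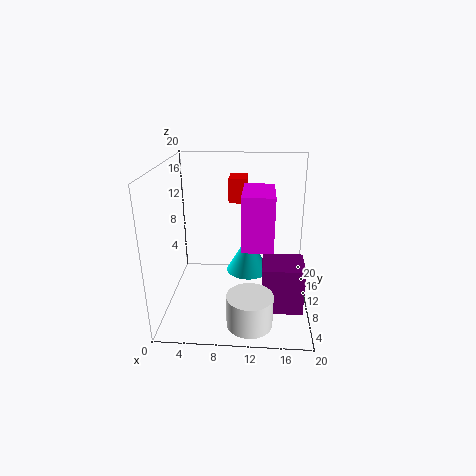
pos_x_1 = 10.75; pos_y_1 = 4.5; pos_z_1 = 10.5; depth_1 = 6.5; height_1 = 7; pos_x_2 = 12; pos_y_2 = 3.5; pos_z_2 = 0.75; height_2 = 4.25; pos_x_3 = 13.5; pos_y_3 = 6.25; pos_z_3 = 0.25; width_3 = 5.75; height_3 = 6.75; pos_x_4 = 11.25; pos_y_4 = 13.75; pos_z_4 = 3; height_4 = 5.75; pos_y_5 = 12.25; pos_z_5 = 14.25; width_5 = 2.5; depth_5 = 3.25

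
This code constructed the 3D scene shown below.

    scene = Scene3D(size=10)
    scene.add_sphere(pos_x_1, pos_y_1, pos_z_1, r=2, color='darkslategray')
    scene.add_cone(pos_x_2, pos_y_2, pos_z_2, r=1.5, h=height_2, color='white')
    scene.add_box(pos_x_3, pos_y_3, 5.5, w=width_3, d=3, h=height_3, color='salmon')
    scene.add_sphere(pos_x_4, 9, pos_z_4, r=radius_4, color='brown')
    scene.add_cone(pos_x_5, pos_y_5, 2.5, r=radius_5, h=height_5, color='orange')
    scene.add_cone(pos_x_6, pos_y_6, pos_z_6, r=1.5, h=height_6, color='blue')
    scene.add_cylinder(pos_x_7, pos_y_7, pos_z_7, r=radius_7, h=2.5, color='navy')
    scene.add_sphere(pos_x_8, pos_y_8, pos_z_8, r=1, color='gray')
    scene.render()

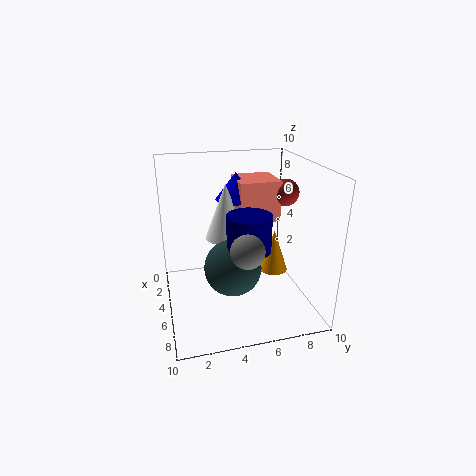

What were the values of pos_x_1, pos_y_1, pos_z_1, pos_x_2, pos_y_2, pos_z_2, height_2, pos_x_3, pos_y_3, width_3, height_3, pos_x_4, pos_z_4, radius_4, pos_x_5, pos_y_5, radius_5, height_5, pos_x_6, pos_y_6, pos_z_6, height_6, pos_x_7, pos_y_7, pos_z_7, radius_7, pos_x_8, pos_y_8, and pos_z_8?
pos_x_1 = 5.5
pos_y_1 = 4.5
pos_z_1 = 3
pos_x_2 = 3.5
pos_y_2 = 4.5
pos_z_2 = 4.5
height_2 = 4
pos_x_3 = 1
pos_y_3 = 5.5
width_3 = 3
height_3 = 3
pos_x_4 = 3.5
pos_z_4 = 7.5
radius_4 = 1
pos_x_5 = 5.5
pos_y_5 = 7.5
radius_5 = 1
height_5 = 3
pos_x_6 = 2.5
pos_y_6 = 5.5
pos_z_6 = 7
height_6 = 2
pos_x_7 = 6
pos_y_7 = 5.5
pos_z_7 = 4.5
radius_7 = 1.5
pos_x_8 = 9
pos_y_8 = 4.5
pos_z_8 = 6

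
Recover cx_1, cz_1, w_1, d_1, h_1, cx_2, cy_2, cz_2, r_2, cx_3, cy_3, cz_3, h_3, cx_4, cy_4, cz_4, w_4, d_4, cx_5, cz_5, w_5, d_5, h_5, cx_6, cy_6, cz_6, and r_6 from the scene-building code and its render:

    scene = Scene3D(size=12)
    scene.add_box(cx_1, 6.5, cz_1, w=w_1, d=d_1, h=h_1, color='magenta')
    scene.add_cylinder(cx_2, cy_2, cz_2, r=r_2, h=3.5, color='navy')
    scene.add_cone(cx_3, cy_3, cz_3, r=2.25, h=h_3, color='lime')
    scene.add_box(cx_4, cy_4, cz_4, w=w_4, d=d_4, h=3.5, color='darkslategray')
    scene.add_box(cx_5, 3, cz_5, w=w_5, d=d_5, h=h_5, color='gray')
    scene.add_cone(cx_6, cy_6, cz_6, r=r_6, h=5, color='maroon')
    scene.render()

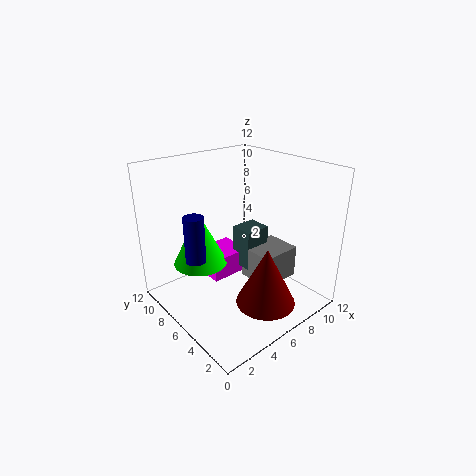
cx_1 = 4
cz_1 = 2.25
w_1 = 3.5
d_1 = 3
h_1 = 2
cx_2 = 1.5
cy_2 = 5.5
cz_2 = 5.75
r_2 = 0.75
cx_3 = 3.5
cy_3 = 8
cz_3 = 3.75
h_3 = 4.5
cx_4 = 6.5
cy_4 = 5.25
cz_4 = 3
w_4 = 2.25
d_4 = 2
cx_5 = 6.5
cz_5 = 2.25
w_5 = 3.5
d_5 = 3
h_5 = 2.75
cx_6 = 6.75
cy_6 = 3.25
cz_6 = 0.75
r_6 = 2.5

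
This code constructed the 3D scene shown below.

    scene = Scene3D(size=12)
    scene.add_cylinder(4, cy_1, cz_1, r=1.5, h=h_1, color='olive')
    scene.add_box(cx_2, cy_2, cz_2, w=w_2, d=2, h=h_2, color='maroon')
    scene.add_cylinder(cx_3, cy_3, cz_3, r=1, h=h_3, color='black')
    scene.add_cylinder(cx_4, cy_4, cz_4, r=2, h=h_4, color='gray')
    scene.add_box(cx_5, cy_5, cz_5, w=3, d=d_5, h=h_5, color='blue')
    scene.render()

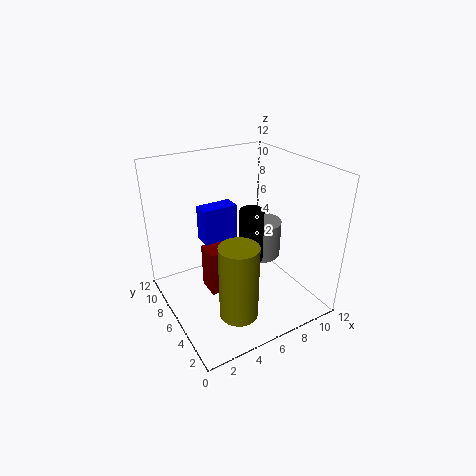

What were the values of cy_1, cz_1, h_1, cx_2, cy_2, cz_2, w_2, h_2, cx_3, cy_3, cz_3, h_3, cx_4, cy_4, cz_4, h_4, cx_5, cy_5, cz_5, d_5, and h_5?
cy_1 = 2.5
cz_1 = 1.5
h_1 = 6
cx_2 = 3.5
cy_2 = 6
cz_2 = 1
w_2 = 2
h_2 = 4
cx_3 = 7
cy_3 = 5.5
cz_3 = 4
h_3 = 4.5
cx_4 = 10
cy_4 = 8.5
cz_4 = 2
h_4 = 3.5
cx_5 = 3.5
cy_5 = 7
cz_5 = 5.5
d_5 = 1.5
h_5 = 3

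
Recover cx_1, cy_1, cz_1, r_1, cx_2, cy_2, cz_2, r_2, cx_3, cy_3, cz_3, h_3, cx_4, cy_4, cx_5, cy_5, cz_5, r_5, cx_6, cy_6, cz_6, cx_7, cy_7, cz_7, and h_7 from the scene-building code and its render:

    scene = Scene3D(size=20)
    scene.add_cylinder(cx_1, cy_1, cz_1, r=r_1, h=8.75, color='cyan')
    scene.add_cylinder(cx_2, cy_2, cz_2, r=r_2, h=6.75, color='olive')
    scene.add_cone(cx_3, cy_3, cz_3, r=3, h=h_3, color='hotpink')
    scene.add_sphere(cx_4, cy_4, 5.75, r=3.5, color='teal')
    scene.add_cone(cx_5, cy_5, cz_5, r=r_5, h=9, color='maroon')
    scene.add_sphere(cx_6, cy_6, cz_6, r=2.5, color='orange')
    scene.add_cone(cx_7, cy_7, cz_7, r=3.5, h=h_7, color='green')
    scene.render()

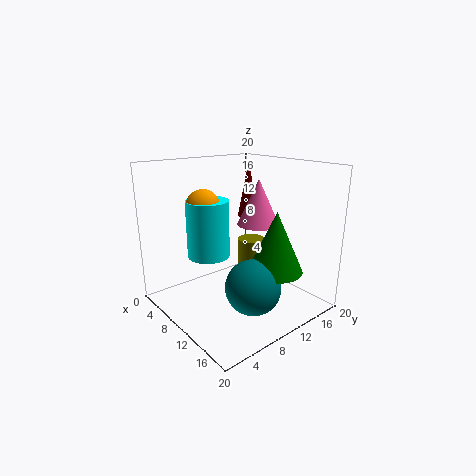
cx_1 = 3.75; cy_1 = 9.25; cz_1 = 5.5; r_1 = 3.25; cx_2 = 12.75; cy_2 = 10; cz_2 = 4; r_2 = 1.75; cx_3 = 10; cy_3 = 13.75; cz_3 = 11.25; h_3 = 6.5; cx_4 = 16; cy_4 = 7.5; cx_5 = 3; cy_5 = 18; cz_5 = 10.25; r_5 = 1.75; cx_6 = 3.75; cy_6 = 8.5; cz_6 = 13.5; cx_7 = 16.5; cy_7 = 10.75; cz_7 = 7.25; h_7 = 7.75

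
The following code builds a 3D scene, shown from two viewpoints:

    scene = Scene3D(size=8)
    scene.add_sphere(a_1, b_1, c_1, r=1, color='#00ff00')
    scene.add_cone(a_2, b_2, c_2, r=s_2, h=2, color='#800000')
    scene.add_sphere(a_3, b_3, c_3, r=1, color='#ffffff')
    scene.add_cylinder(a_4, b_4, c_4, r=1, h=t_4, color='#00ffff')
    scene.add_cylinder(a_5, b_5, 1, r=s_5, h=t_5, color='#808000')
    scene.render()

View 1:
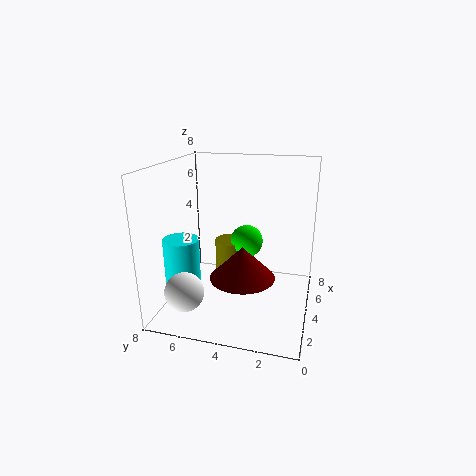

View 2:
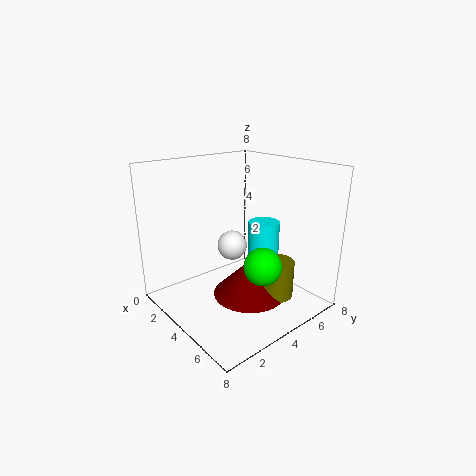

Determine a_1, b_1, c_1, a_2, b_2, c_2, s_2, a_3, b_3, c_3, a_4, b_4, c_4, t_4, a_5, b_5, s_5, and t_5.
a_1 = 6; b_1 = 4; c_1 = 3; a_2 = 5; b_2 = 4; c_2 = 1; s_2 = 2; a_3 = 1; b_3 = 6; c_3 = 2; a_4 = 3; b_4 = 7; c_4 = 1; t_4 = 3; a_5 = 6; b_5 = 5; s_5 = 1; t_5 = 2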